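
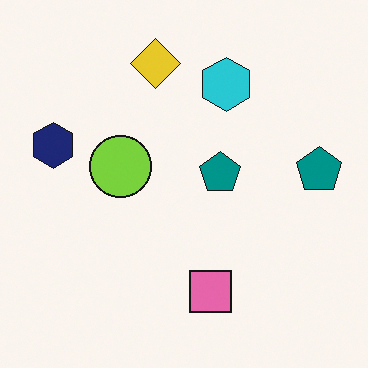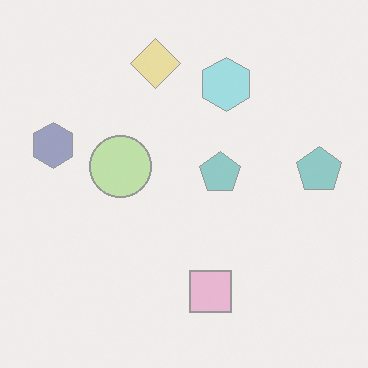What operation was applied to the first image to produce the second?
The transformation is: washed out (contrast reduced).

Tones are pushed toward mid-grey across the whole image — a global contrast change.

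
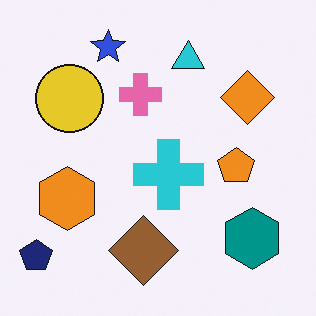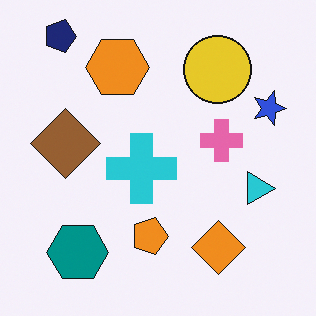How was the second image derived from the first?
This is the original image rotated 90° clockwise.

The navy pentagon sits in the bottom-left of the first image and the top-left of the second — consistent with a whole-image 90° clockwise rotation.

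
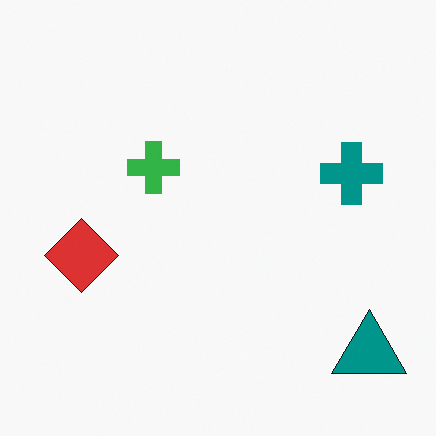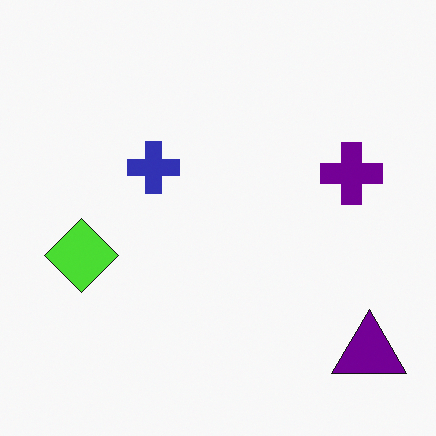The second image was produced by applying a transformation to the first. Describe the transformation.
The transformation is: hue-shifted by a moderate amount.

Every shape's color has rotated by the same amount around the hue wheel — a uniform hue shift.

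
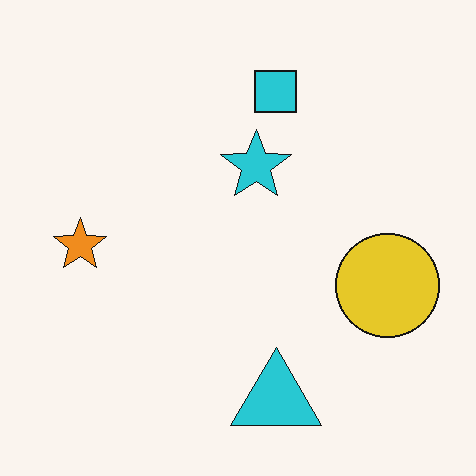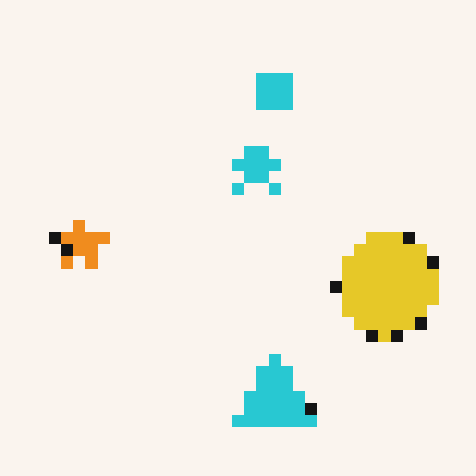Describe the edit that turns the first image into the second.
It was coarsely pixelated.

Shapes are reduced to large square blocks; fine edges and outlines are lost — a downscale-then-upscale (mosaic) effect.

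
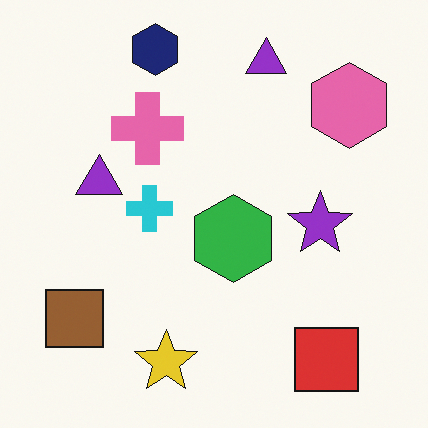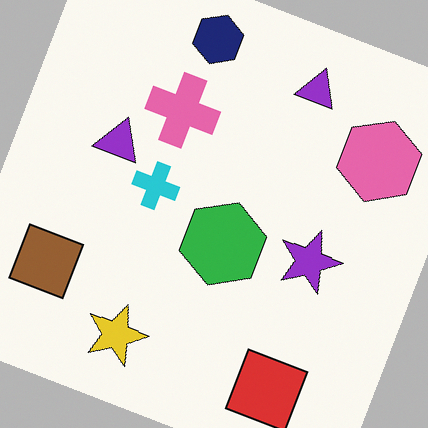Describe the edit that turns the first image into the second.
It was rotated clockwise by a moderate amount.

Every shape is tilted by the same angle and the image corners show triangular fill wedges — a whole-image rotation by a non-right angle.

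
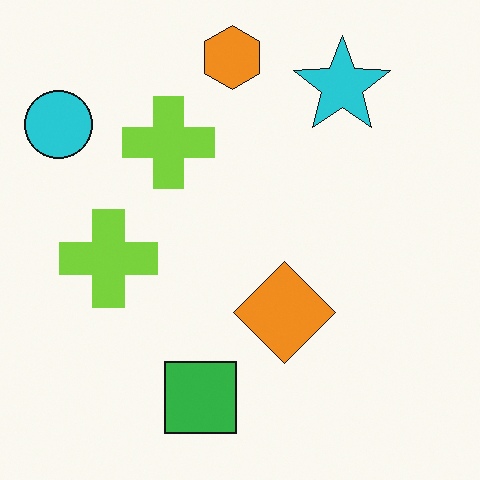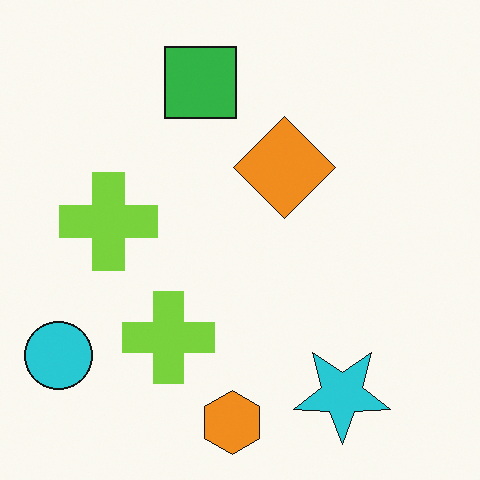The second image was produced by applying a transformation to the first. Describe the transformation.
The second image is the first flipped vertically (top ↔ bottom).

The orange hexagon is in the top of the first image and the bottom of the second — shapes on opposite sides of the horizontal midline have swapped in a mirror flip.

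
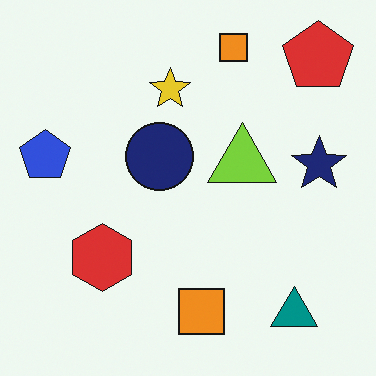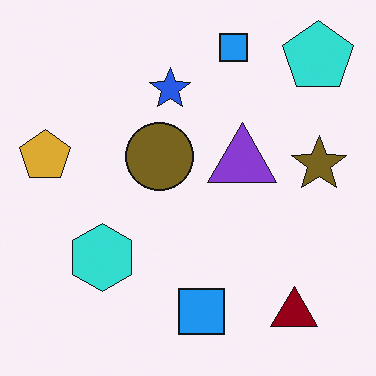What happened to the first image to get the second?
The transformation is: hue-shifted through roughly half the color wheel.

Every shape's color has rotated by the same amount around the hue wheel — a uniform hue shift.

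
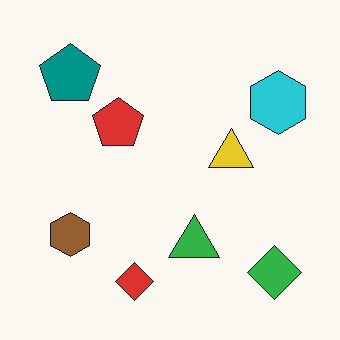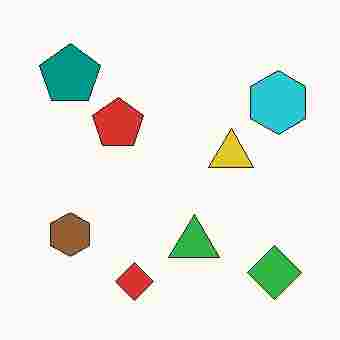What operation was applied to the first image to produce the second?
The second image is the first degraded with heavy JPEG compression.

Blocky 8×8 compression artifacts appear around shape edges and the flat background shows ringing — characteristic JPEG degradation.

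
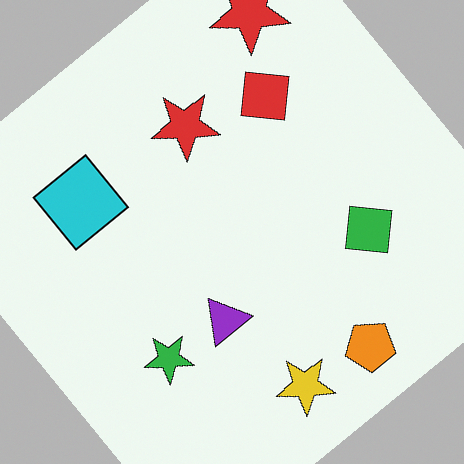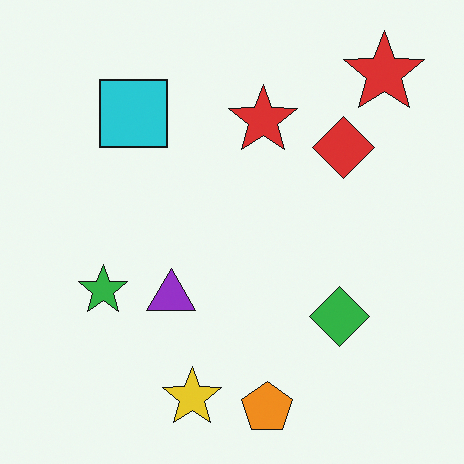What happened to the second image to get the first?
The image was rotated counter-clockwise by a large amount — several tens of degrees.

Every shape is tilted by the same angle and the image corners show triangular fill wedges — a whole-image rotation by a non-right angle.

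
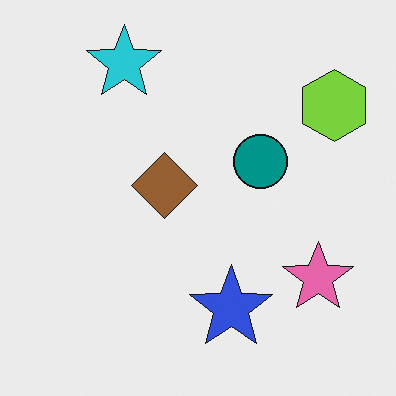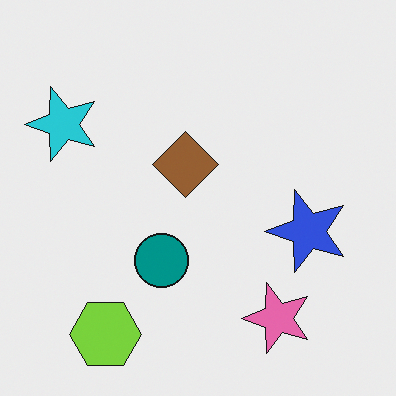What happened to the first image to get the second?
The transformation is: transposed (reflected across the top-left ↔ bottom-right diagonal).

Shapes have swapped their row and column positions — what was in the top-right is now in the bottom-left — a diagonal reflection.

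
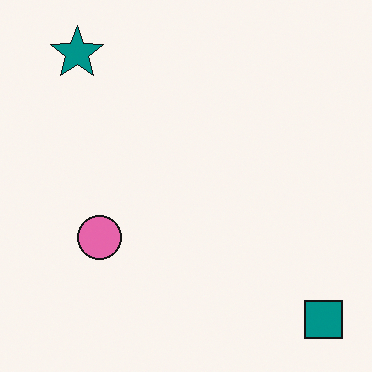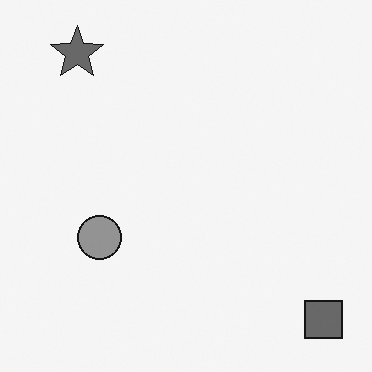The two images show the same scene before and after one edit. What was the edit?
The transformation is: converted to grayscale.

All color is removed — every shape is now a shade of grey.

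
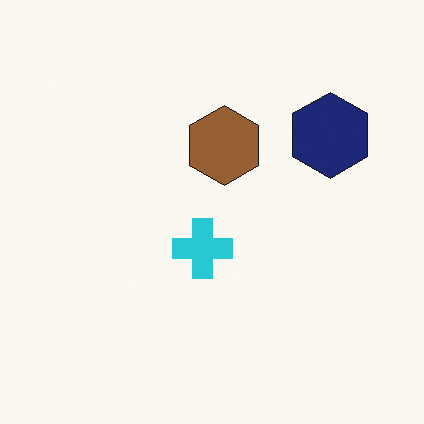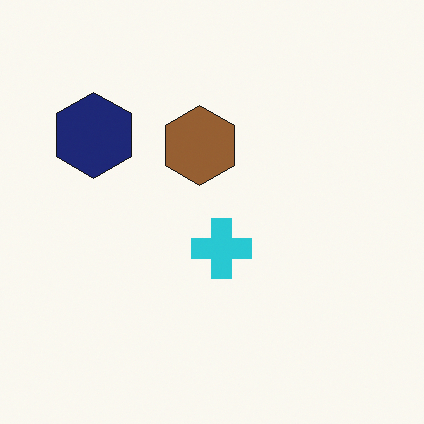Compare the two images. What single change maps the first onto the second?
The transformation is: flipped horizontally (left ↔ right).

The navy hexagon is in the top-right of the first image and the top-left of the second — shapes on opposite sides of the vertical midline have swapped in a mirror flip.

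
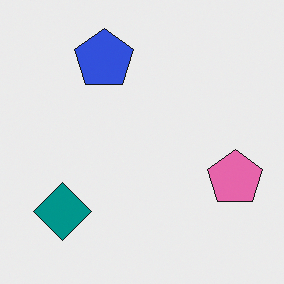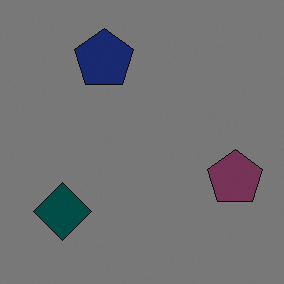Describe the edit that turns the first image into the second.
It was substantially darkened.

Every pixel — background and shapes alike — is uniformly darkened.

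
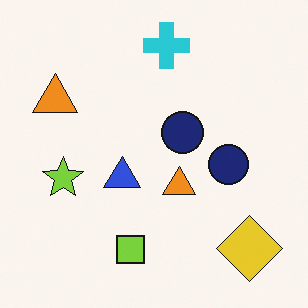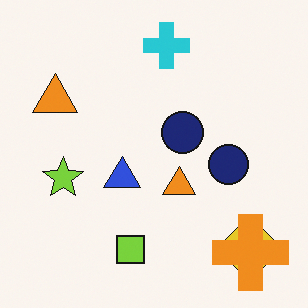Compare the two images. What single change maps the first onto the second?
Overlaid with an additional orange cross.

An orange cross appears in the second image that is absent from the first.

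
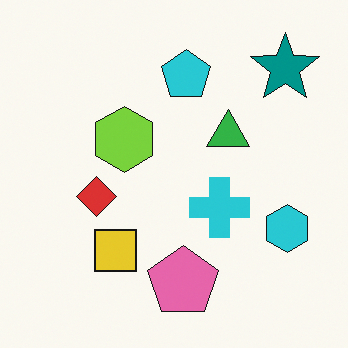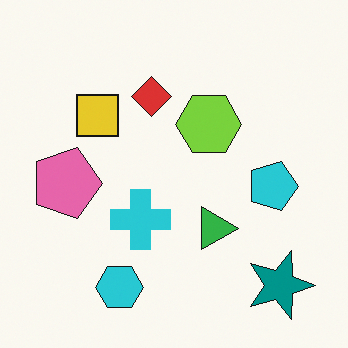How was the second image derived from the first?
The second image is the first rotated 90° clockwise.

The teal star sits in the top-right of the first image and the bottom-right of the second — consistent with a whole-image 90° clockwise rotation.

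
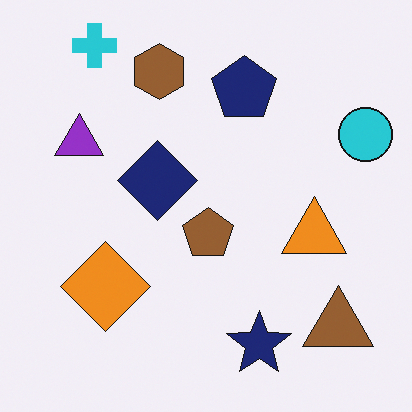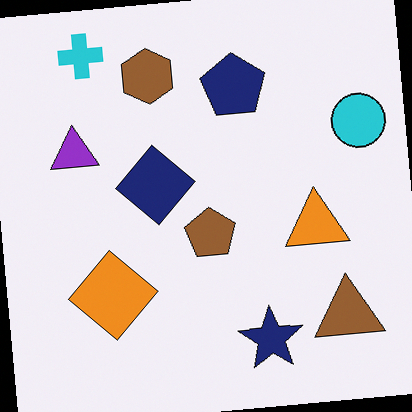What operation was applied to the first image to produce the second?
The transformation is: rotated counter-clockwise by a small amount.

Every shape is tilted by the same angle and the image corners show triangular fill wedges — a whole-image rotation by a non-right angle.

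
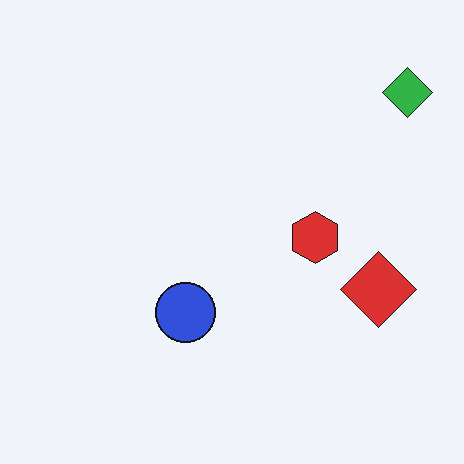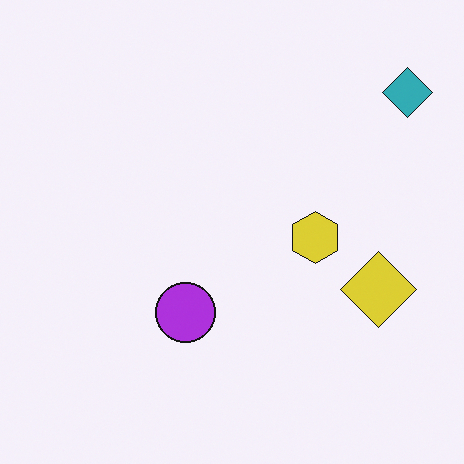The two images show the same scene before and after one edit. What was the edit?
The transformation is: hue-shifted by a small amount.

Every shape's color has rotated by the same amount around the hue wheel — a uniform hue shift.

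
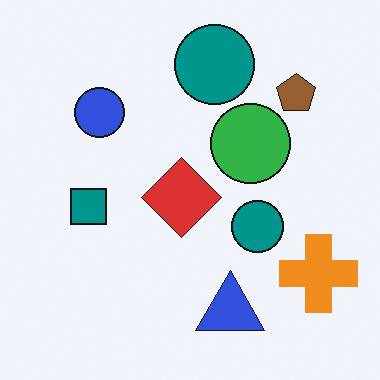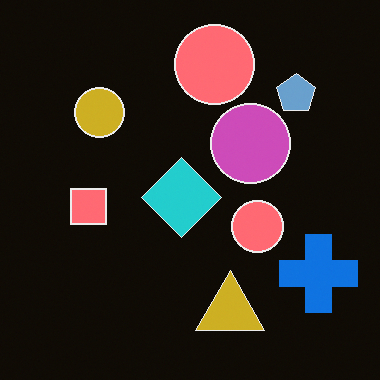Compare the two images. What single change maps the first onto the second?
This is the original image color-inverted (negative).

The light background has become dark and every shape's color is its complement — a photographic negative.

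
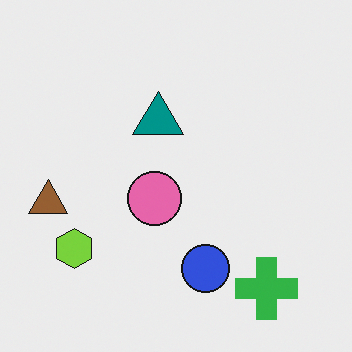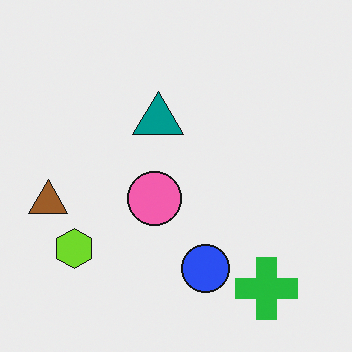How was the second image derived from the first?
The image was slightly oversaturated.

All colors are more vivid — a global saturation change.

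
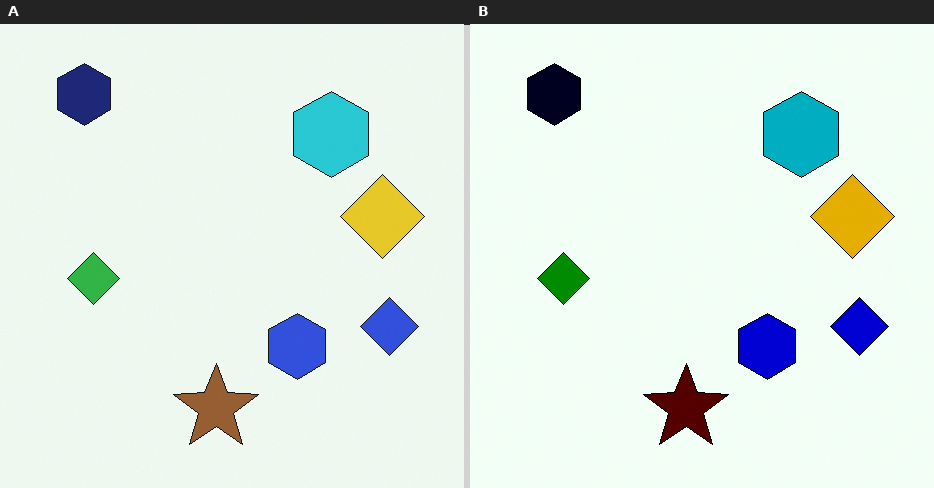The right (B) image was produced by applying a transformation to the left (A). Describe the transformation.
The right (B) image is the left (A) given much higher contrast.

Tones are pushed away from mid-grey across the whole image — a global contrast change.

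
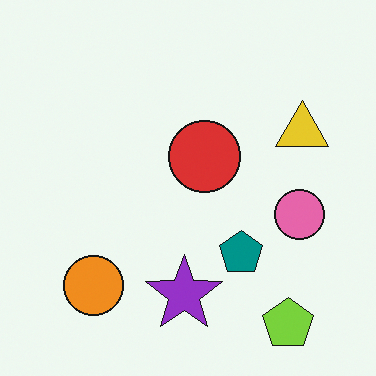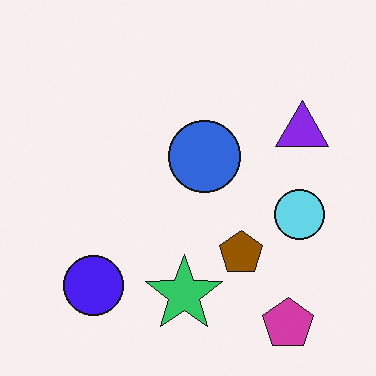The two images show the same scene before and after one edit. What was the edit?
The transformation is: hue-shifted through roughly half the color wheel.

Every shape's color has rotated by the same amount around the hue wheel — a uniform hue shift.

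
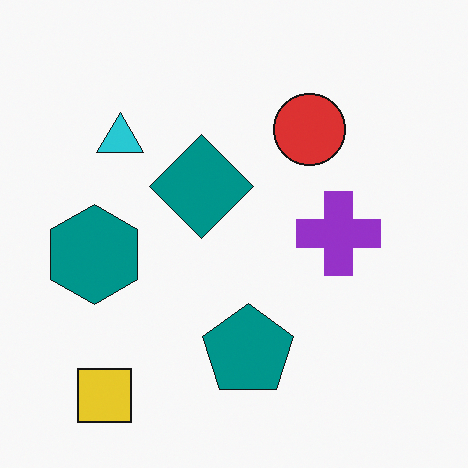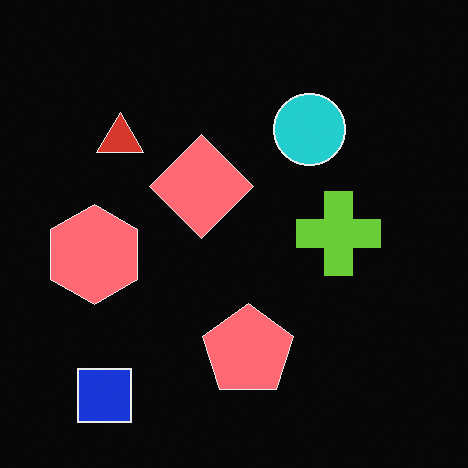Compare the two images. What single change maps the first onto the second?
This is the original image color-inverted (negative).

The light background has become dark and every shape's color is its complement — a photographic negative.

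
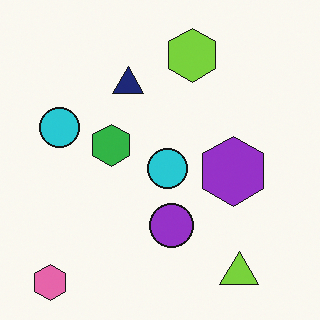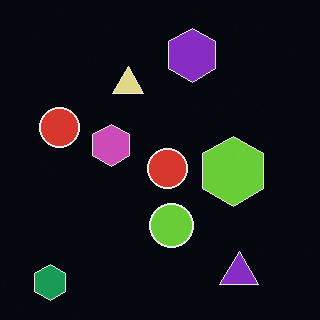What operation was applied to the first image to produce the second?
The transformation is: color-inverted (negative).

The light background has become dark and every shape's color is its complement — a photographic negative.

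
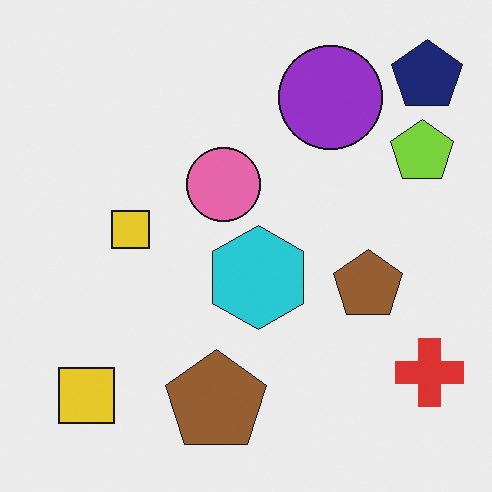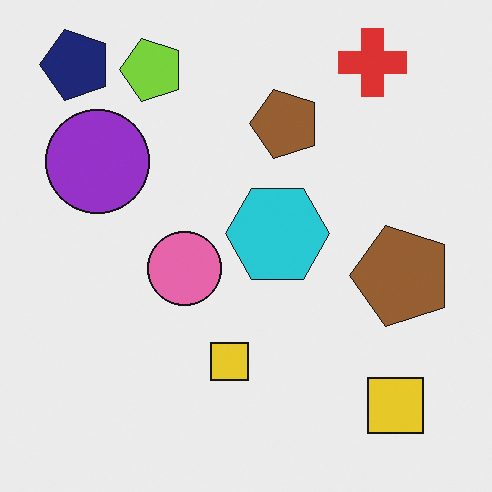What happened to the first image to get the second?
This is the original image rotated 90° counter-clockwise.

The navy pentagon sits in the top-right of the first image and the top-left of the second — consistent with a whole-image 90° counter-clockwise rotation.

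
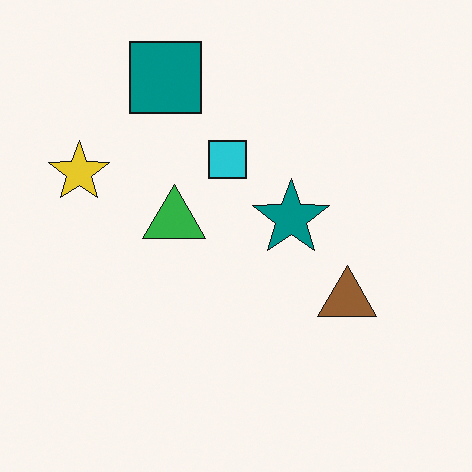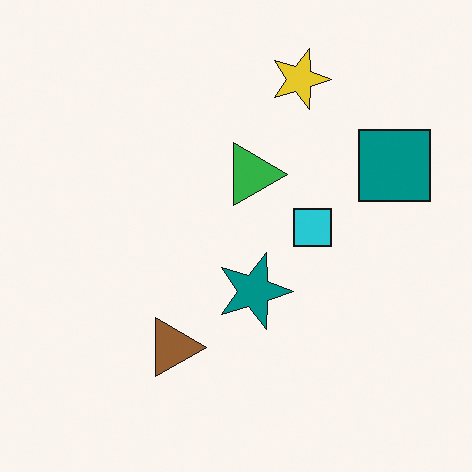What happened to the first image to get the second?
This is the original image rotated 90° clockwise.

The teal square sits in the top of the first image and the right of the second — consistent with a whole-image 90° clockwise rotation.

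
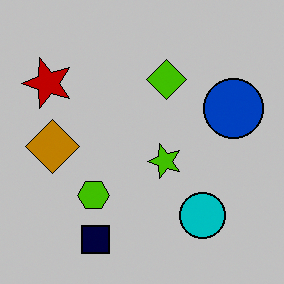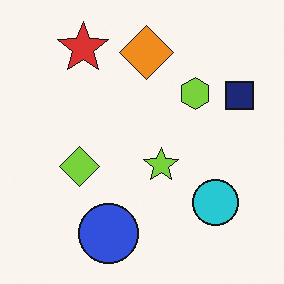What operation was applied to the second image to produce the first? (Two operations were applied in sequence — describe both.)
Heavily posterized to just a handful of flat colors, then transposed (reflected across the top-left ↔ bottom-right diagonal).

Each flat color has snapped to a coarser quantized level — most visibly, the near-white background has dropped to a flat grey. Shapes have swapped their row and column positions — what was in the top-right is now in the bottom-left — a diagonal reflection.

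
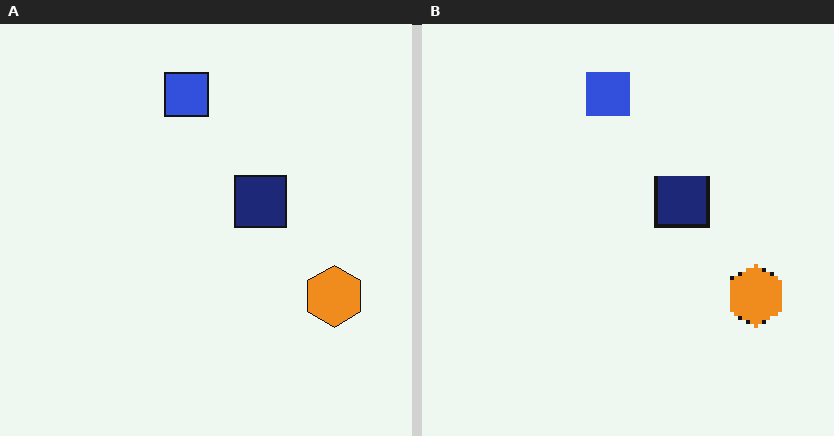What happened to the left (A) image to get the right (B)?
The transformation is: mildly pixelated.

Shapes are reduced to large square blocks; fine edges and outlines are lost — a downscale-then-upscale (mosaic) effect.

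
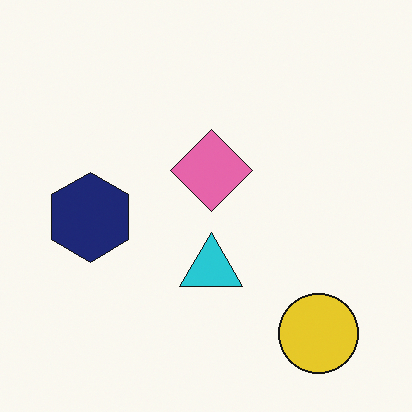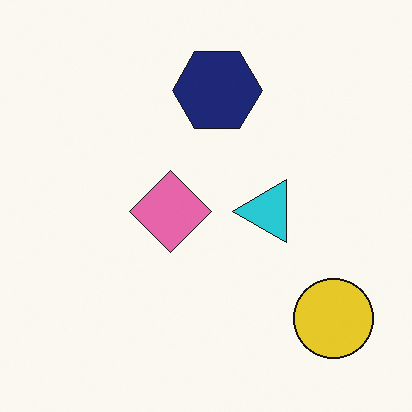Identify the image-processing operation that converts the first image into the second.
The transformation is: transposed (reflected across the top-left ↔ bottom-right diagonal).

Shapes have swapped their row and column positions — what was in the top-right is now in the bottom-left — a diagonal reflection.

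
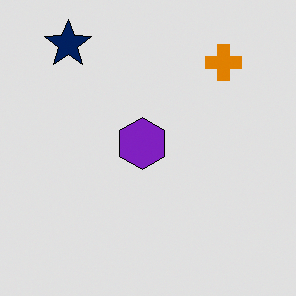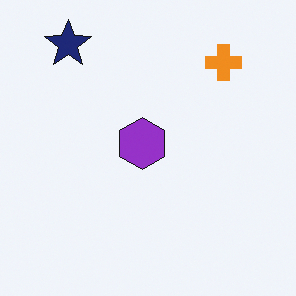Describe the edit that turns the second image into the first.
The transformation is: moderately posterized.

Each flat color has snapped to a coarser quantized level — most visibly, the near-white background has dropped to a flat grey.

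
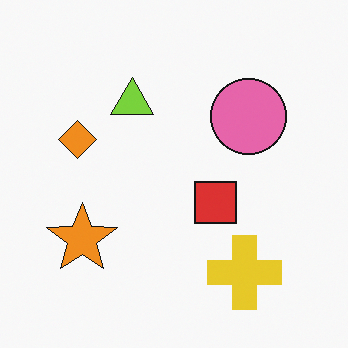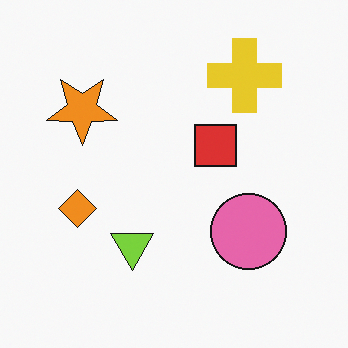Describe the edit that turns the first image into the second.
It was flipped vertically (top ↔ bottom).

The yellow cross is in the bottom-right of the first image and the top-right of the second — shapes on opposite sides of the horizontal midline have swapped in a mirror flip.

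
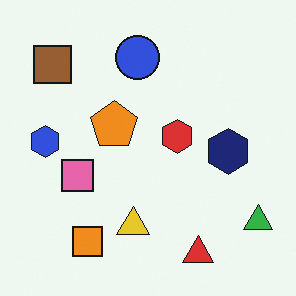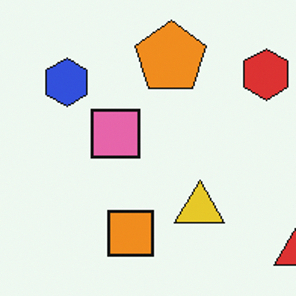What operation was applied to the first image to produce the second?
The image was cropped to a modestly smaller region and rescaled.

The visible shapes are larger and the field of view is narrower; shapes near the original edges may be partly or wholly outside the frame — a crop-and-rescale.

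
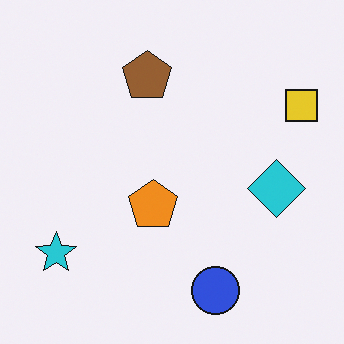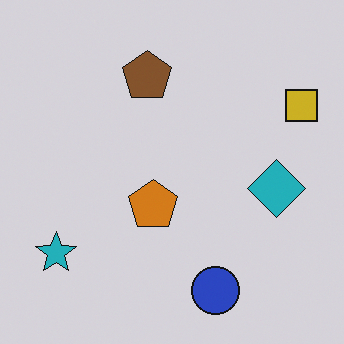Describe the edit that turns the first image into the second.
This is the original image slightly darkened.

Every pixel — background and shapes alike — is uniformly darkened.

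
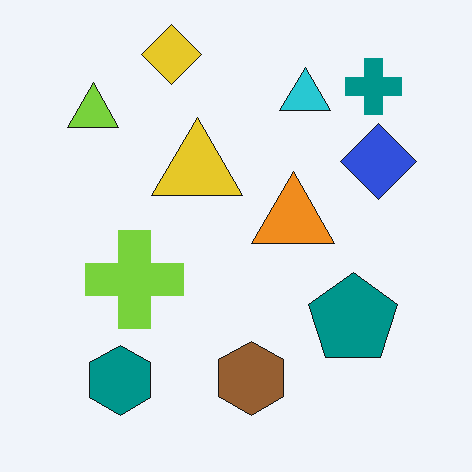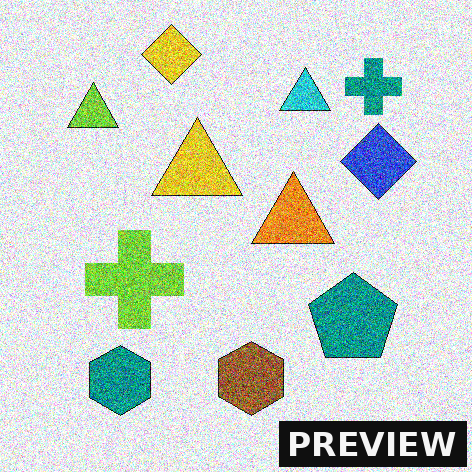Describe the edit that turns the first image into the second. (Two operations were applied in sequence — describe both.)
The second image is the first degraded with a thick layer of grain, then watermarked with the text "PREVIEW" in the lower-right corner.

Random speckle covers the whole image, including the flat background. A dark label reading "PREVIEW" appears in the lower-right corner.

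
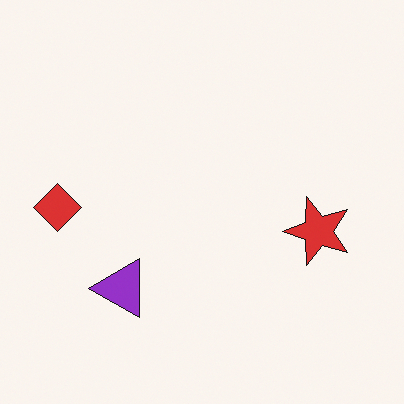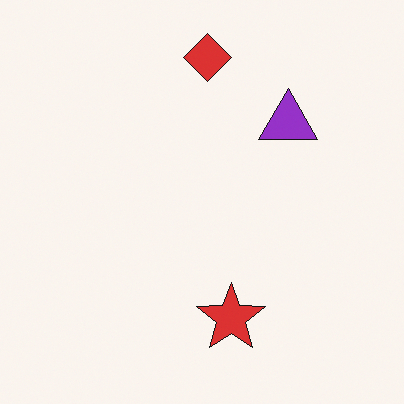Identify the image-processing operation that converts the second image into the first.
This is the original image transposed (reflected across the top-left ↔ bottom-right diagonal).

Shapes have swapped their row and column positions — what was in the top-right is now in the bottom-left — a diagonal reflection.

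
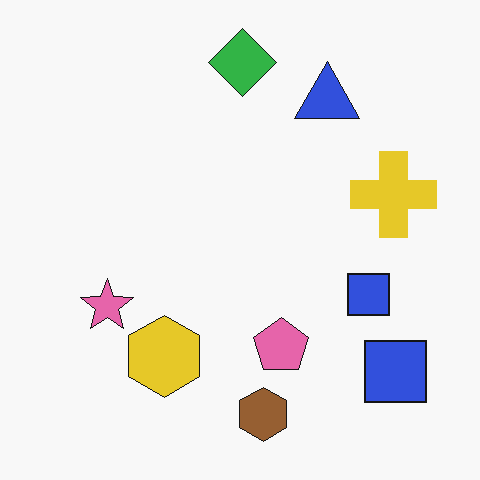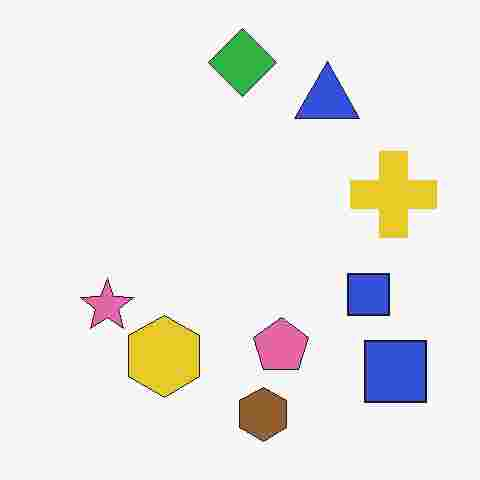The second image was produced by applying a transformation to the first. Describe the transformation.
The image was heavily JPEG-compressed with obvious blocking artifacts.

Blocky 8×8 compression artifacts appear around shape edges and the flat background shows ringing — characteristic JPEG degradation.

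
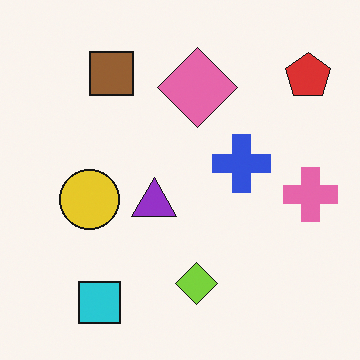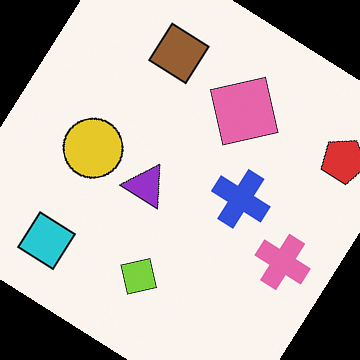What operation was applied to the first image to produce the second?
The transformation is: rotated clockwise by a large amount — several tens of degrees.

Every shape is tilted by the same angle and the image corners show triangular fill wedges — a whole-image rotation by a non-right angle.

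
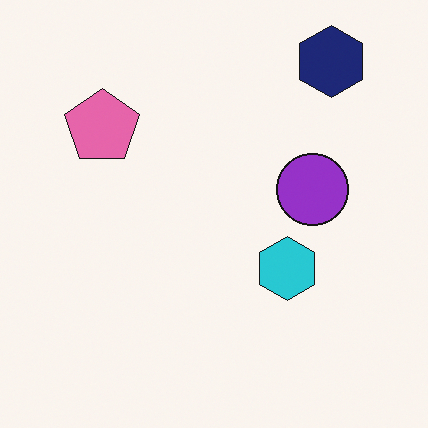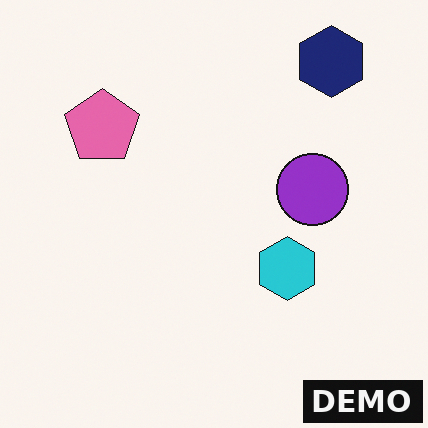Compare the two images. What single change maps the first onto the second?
The image was watermarked with the text "DEMO" in the lower-right corner.

A dark label reading "DEMO" appears in the lower-right corner.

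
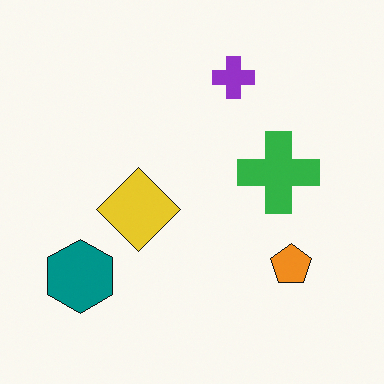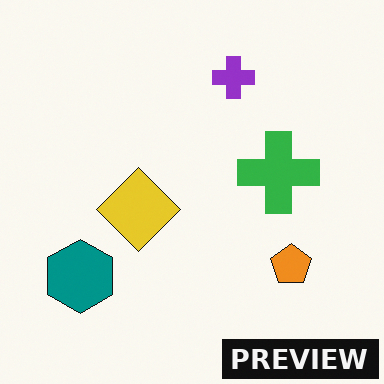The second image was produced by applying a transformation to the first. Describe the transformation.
Watermarked with the text "PREVIEW" in the lower-right corner.

A dark label reading "PREVIEW" appears in the lower-right corner.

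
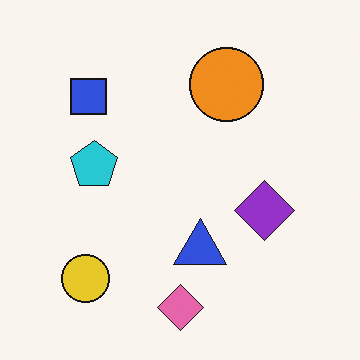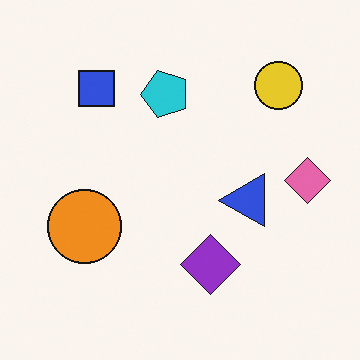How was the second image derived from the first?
This is the original image transposed (reflected across the top-left ↔ bottom-right diagonal).

Shapes have swapped their row and column positions — what was in the top-right is now in the bottom-left — a diagonal reflection.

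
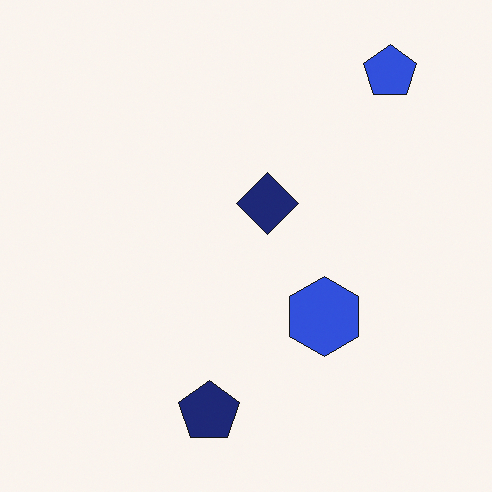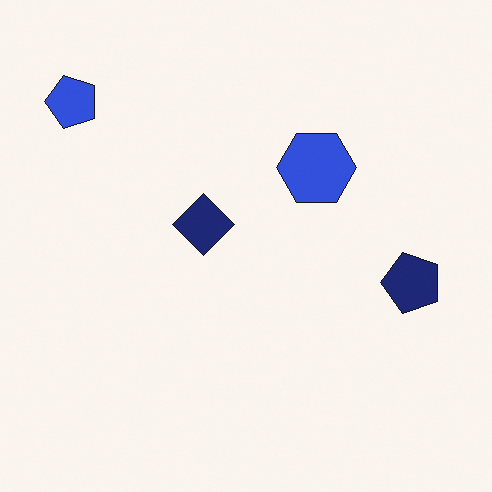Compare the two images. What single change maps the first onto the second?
Rotated 90° counter-clockwise.

The blue pentagon sits in the top-right of the first image and the top-left of the second — consistent with a whole-image 90° counter-clockwise rotation.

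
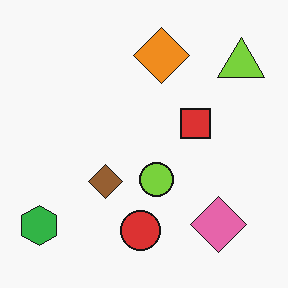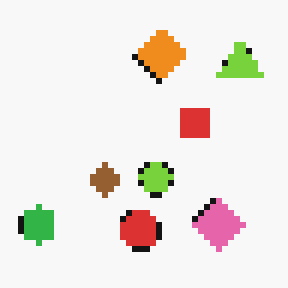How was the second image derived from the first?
Pixelated into visible square blocks.

Shapes are reduced to large square blocks; fine edges and outlines are lost — a downscale-then-upscale (mosaic) effect.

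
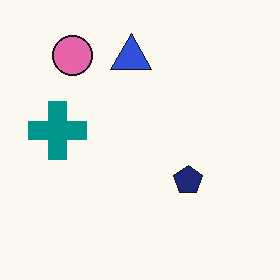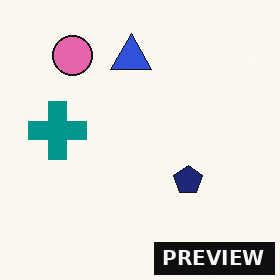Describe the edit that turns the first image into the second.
It was watermarked with the text "PREVIEW" in the lower-right corner.

A dark label reading "PREVIEW" appears in the lower-right corner.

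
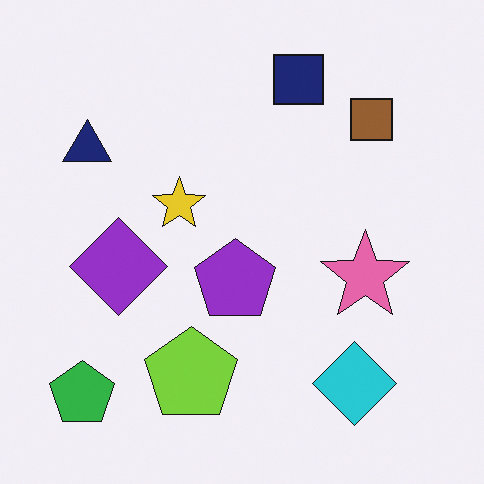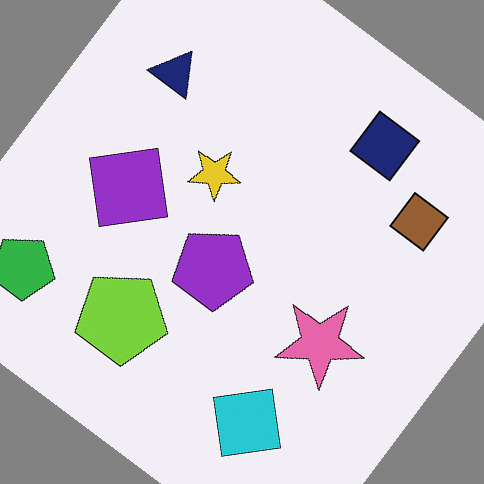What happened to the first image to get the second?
The second image is the first rotated clockwise by a large amount — several tens of degrees.

Every shape is tilted by the same angle and the image corners show triangular fill wedges — a whole-image rotation by a non-right angle.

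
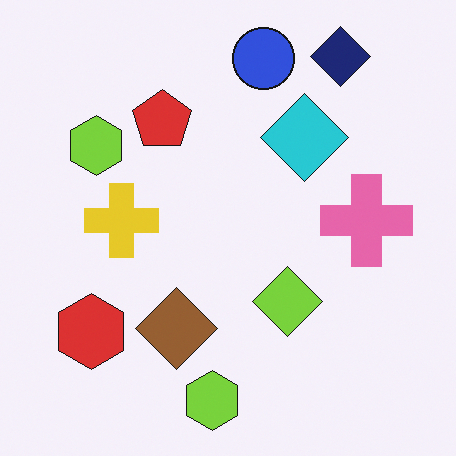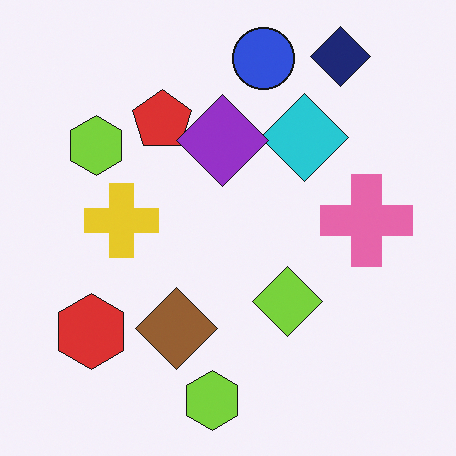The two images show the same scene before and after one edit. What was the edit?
Overlaid with an additional purple diamond.

A purple diamond appears in the second image that is absent from the first.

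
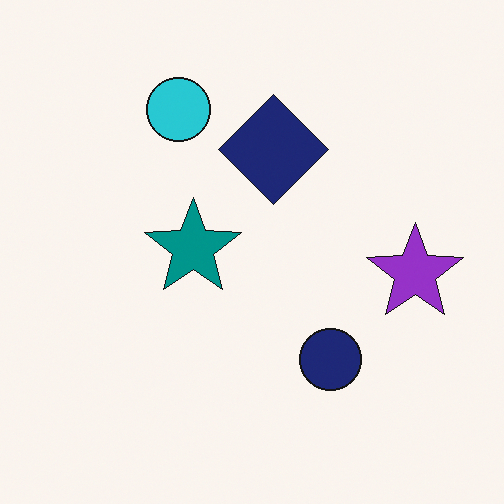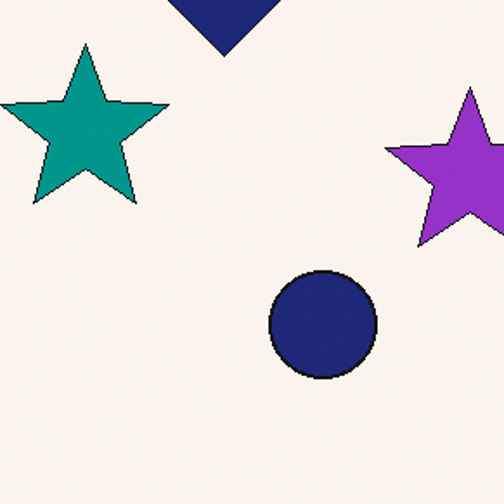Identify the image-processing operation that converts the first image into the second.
It was cropped tightly and scaled back up.

The visible shapes are larger and the field of view is narrower; shapes near the original edges may be partly or wholly outside the frame — a crop-and-rescale.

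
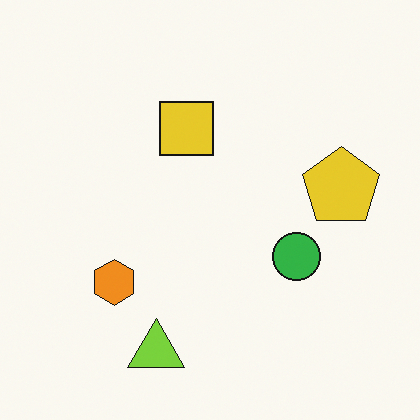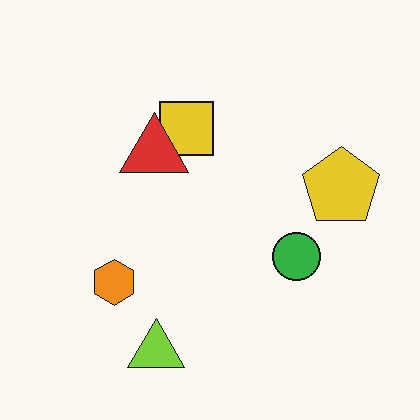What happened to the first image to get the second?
The second image is the first overlaid with an additional red triangle.

A red triangle appears in the second image that is absent from the first.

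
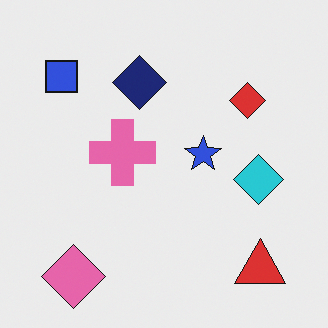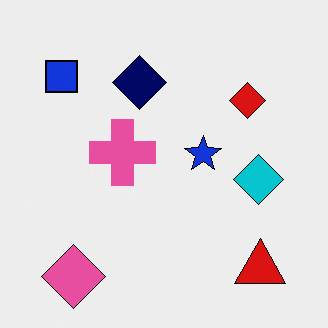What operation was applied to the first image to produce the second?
The image was given slightly increased contrast.

Tones are pushed away from mid-grey across the whole image — a global contrast change.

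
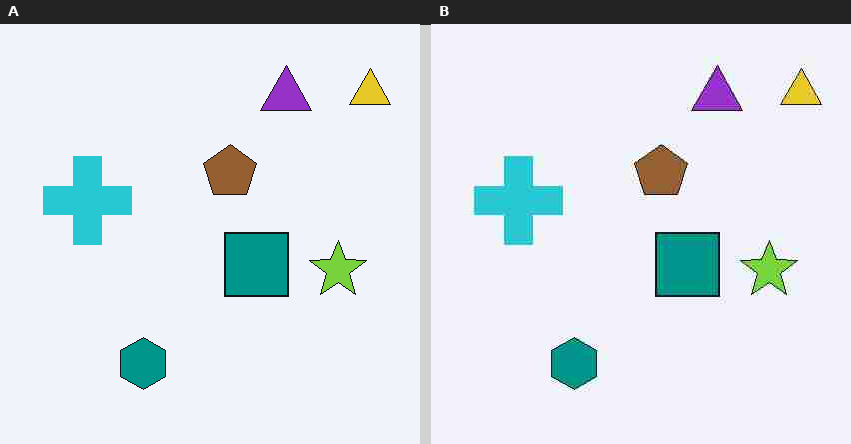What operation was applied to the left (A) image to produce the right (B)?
The transformation is: heavily JPEG-compressed with obvious blocking artifacts.

Blocky 8×8 compression artifacts appear around shape edges and the flat background shows ringing — characteristic JPEG degradation.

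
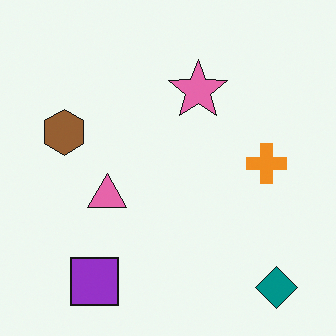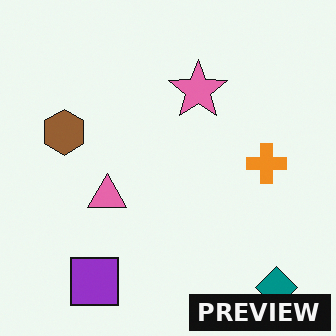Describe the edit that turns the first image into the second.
The transformation is: watermarked with the text "PREVIEW" in the lower-right corner.

A dark label reading "PREVIEW" appears in the lower-right corner.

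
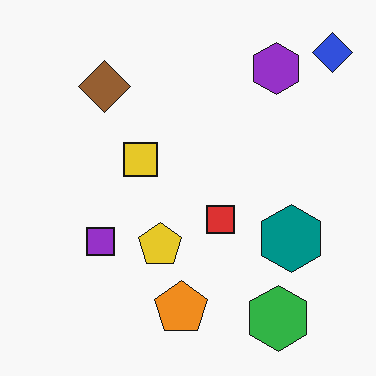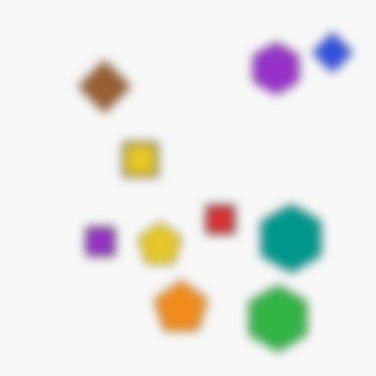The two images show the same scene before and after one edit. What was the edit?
The image was strongly gaussian-blurred.

Shape edges and outlines are uniformly softened across the whole image.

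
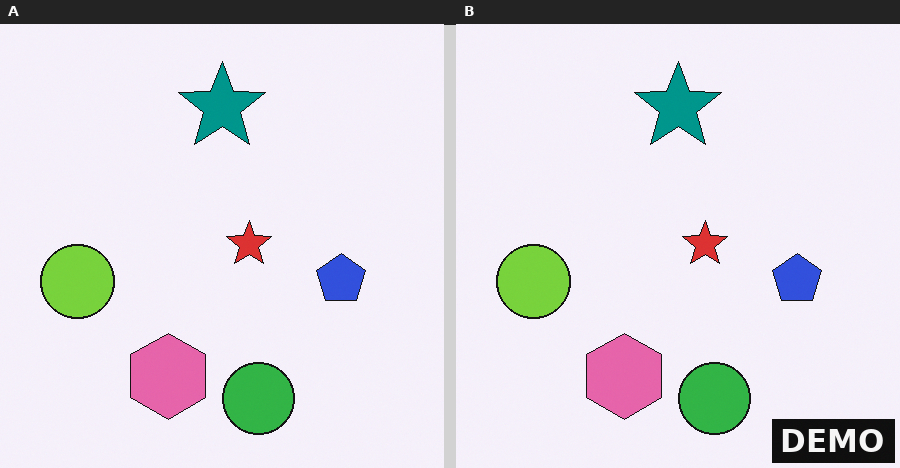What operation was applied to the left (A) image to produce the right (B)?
The right (B) image is the left (A) watermarked with the text "DEMO" in the lower-right corner.

A dark label reading "DEMO" appears in the lower-right corner.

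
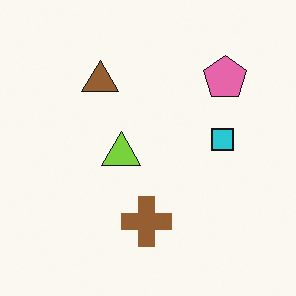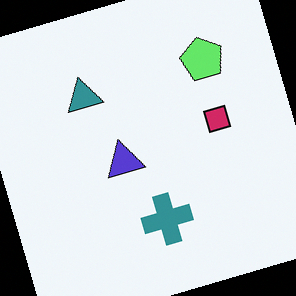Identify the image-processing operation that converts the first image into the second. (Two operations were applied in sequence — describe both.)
The second image is the first rotated counter-clockwise by a clearly visible amount, then hue-shifted noticeably.

Every shape is tilted by the same angle and the image corners show triangular fill wedges — a whole-image rotation by a non-right angle. Every shape's color has rotated by the same amount around the hue wheel — a uniform hue shift.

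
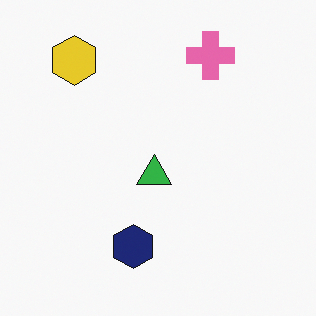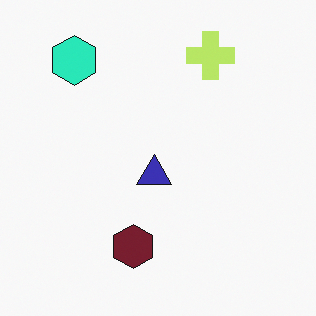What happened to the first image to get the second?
The image was hue-shifted through roughly a third of the color wheel.

Every shape's color has rotated by the same amount around the hue wheel — a uniform hue shift.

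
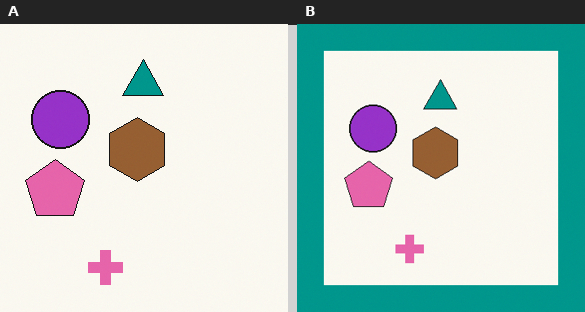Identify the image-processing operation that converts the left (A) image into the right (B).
The transformation is: framed with a teal border.

A solid teal frame runs around the edge of the right (B) image, with the content slightly shrunk inside it.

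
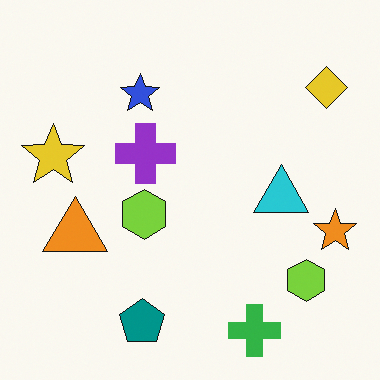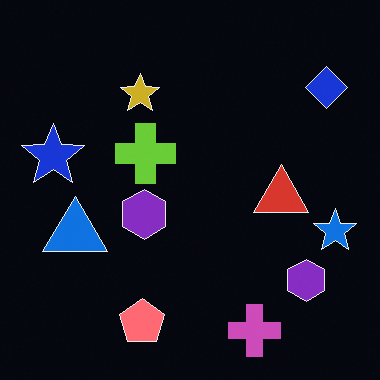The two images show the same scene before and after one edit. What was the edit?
This is the original image color-inverted (negative).

The light background has become dark and every shape's color is its complement — a photographic negative.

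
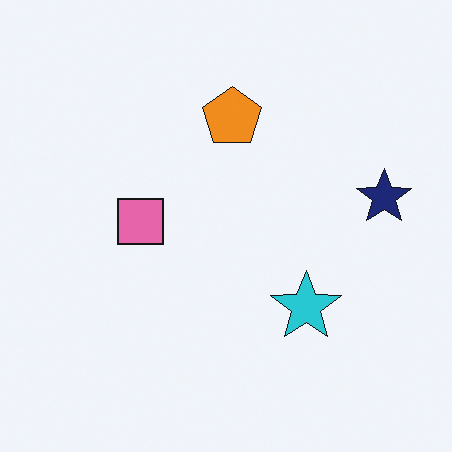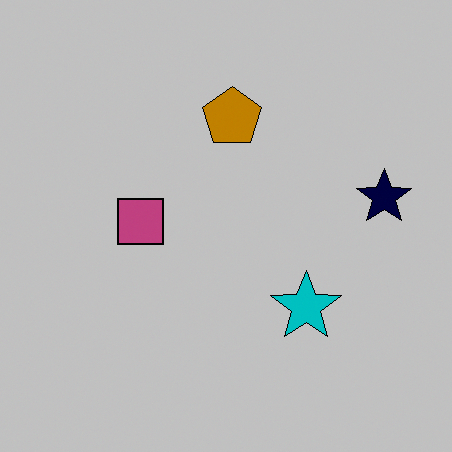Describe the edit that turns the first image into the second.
It was heavily posterized to just a handful of flat colors.

Each flat color has snapped to a coarser quantized level — most visibly, the near-white background has dropped to a flat grey.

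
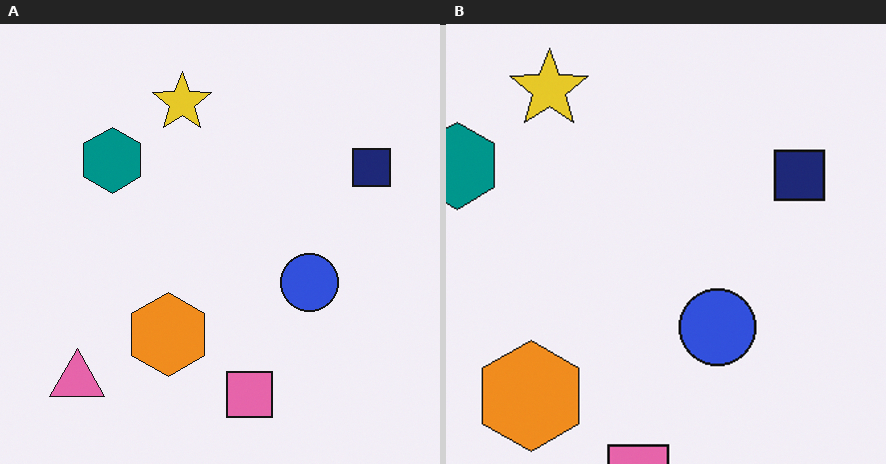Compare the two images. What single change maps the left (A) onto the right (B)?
Cropped to a modestly smaller region and rescaled.

The visible shapes are larger and the field of view is narrower; shapes near the original edges may be partly or wholly outside the frame — a crop-and-rescale.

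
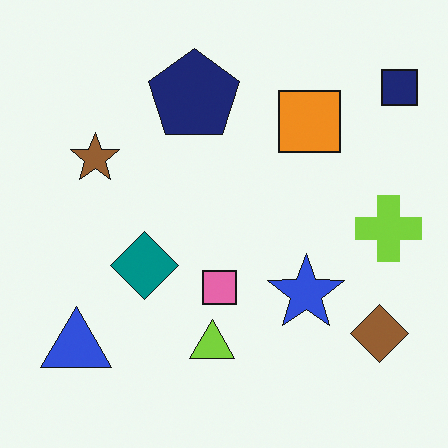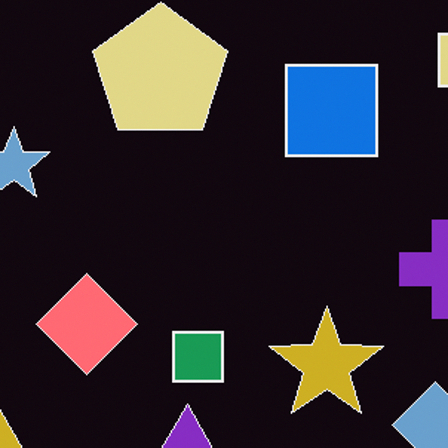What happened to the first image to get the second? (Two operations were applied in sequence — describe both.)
It was cropped to a modestly smaller region and rescaled, then color-inverted (negative).

The visible shapes are larger and the field of view is narrower; shapes near the original edges may be partly or wholly outside the frame — a crop-and-rescale. The light background has become dark and every shape's color is its complement — a photographic negative.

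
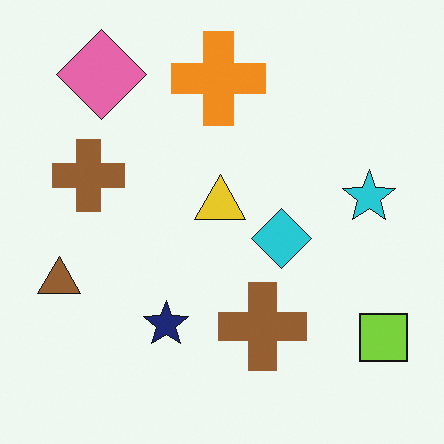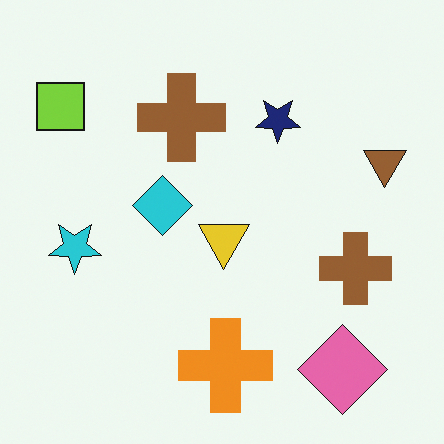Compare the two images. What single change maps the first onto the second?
The second image is the first rotated 180°.

The lime square sits in the bottom-right of the first image and the top-left of the second — consistent with a whole-image 180° rotation.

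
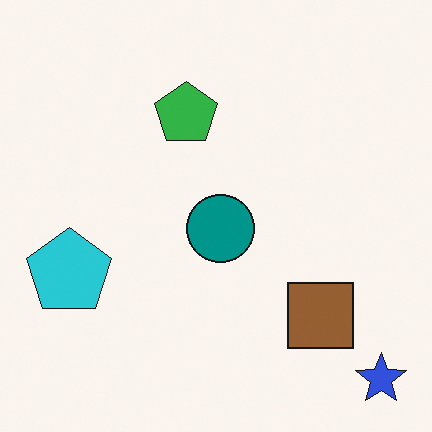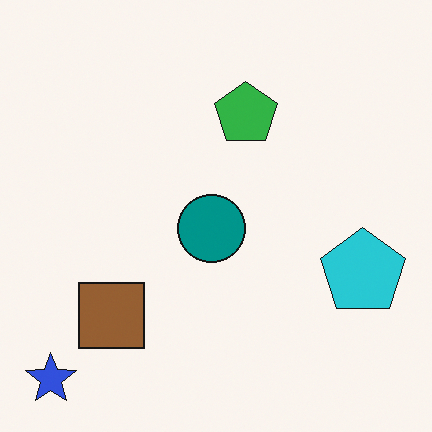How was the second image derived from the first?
It was flipped horizontally (left ↔ right).

The blue star is in the bottom-right of the first image and the bottom-left of the second — shapes on opposite sides of the vertical midline have swapped in a mirror flip.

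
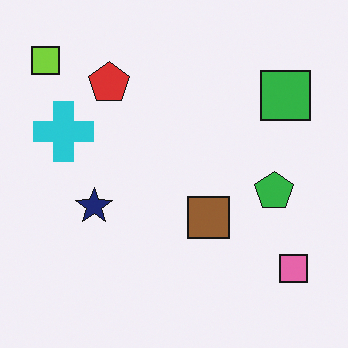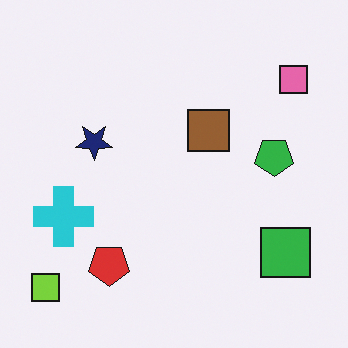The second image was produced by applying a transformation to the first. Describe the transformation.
Flipped vertically (top ↔ bottom).

The lime square is in the top-left of the first image and the bottom-left of the second — shapes on opposite sides of the horizontal midline have swapped in a mirror flip.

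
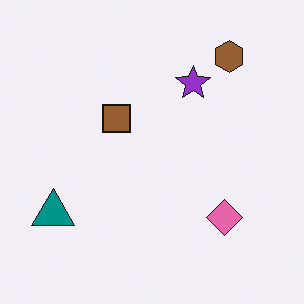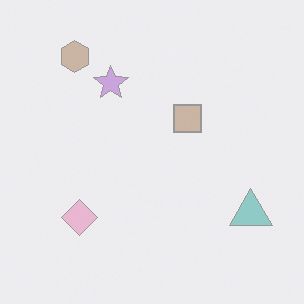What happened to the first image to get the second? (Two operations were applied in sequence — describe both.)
It was flipped horizontally (left ↔ right), then given much lower contrast.

The teal triangle is in the bottom-left of the first image and the bottom-right of the second — shapes on opposite sides of the vertical midline have swapped in a mirror flip. Tones are pushed toward mid-grey across the whole image — a global contrast change.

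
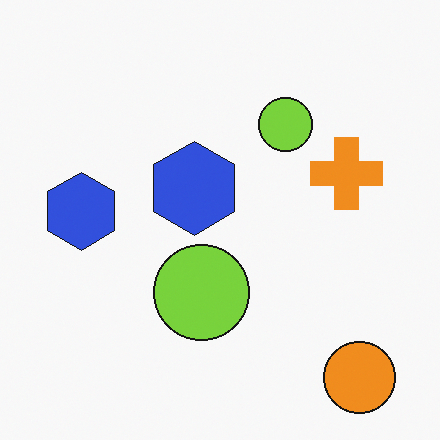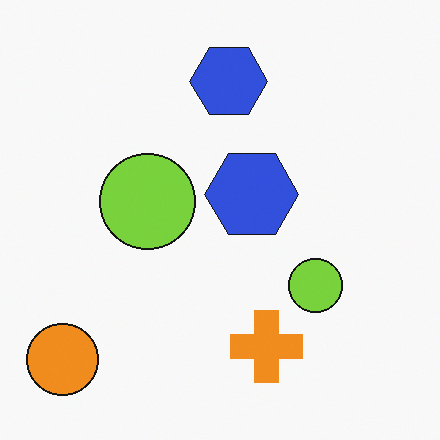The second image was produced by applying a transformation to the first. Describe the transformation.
The second image is the first rotated 90° clockwise.

The orange circle sits in the bottom-right of the first image and the bottom-left of the second — consistent with a whole-image 90° clockwise rotation.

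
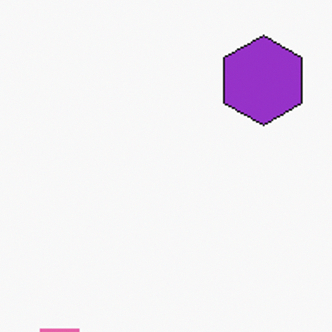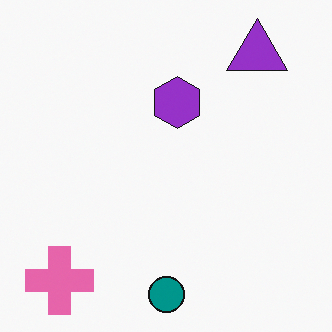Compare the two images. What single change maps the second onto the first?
This is the original image cropped tightly and scaled back up.

The visible shapes are larger and the field of view is narrower; shapes near the original edges may be partly or wholly outside the frame — a crop-and-rescale.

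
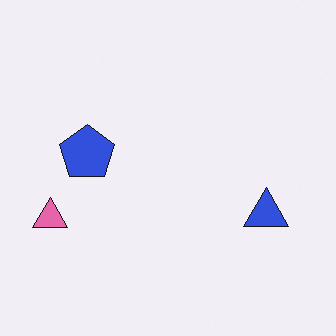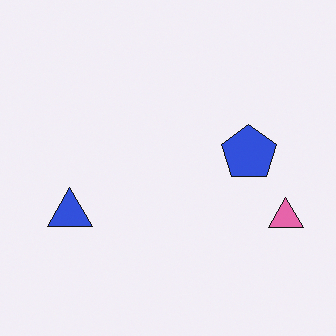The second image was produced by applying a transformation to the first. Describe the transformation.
Flipped horizontally (left ↔ right).

The pink triangle is in the left of the first image and the right of the second — shapes on opposite sides of the vertical midline have swapped in a mirror flip.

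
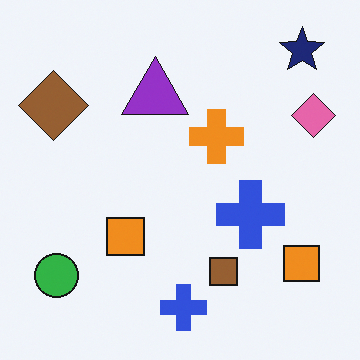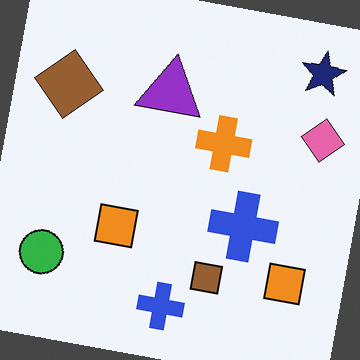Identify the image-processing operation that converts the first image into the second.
This is the original image rotated clockwise by a slight angle.

Every shape is tilted by the same angle and the image corners show triangular fill wedges — a whole-image rotation by a non-right angle.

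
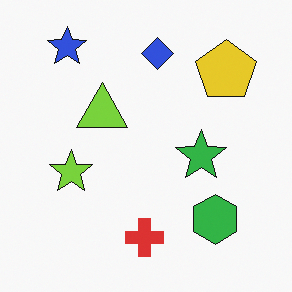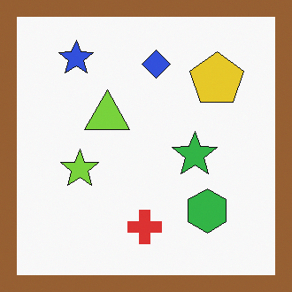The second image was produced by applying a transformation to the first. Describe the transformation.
The second image is the first framed with a brown border.

A solid brown frame runs around the edge of the second image, with the content slightly shrunk inside it.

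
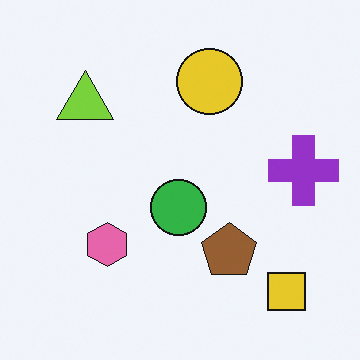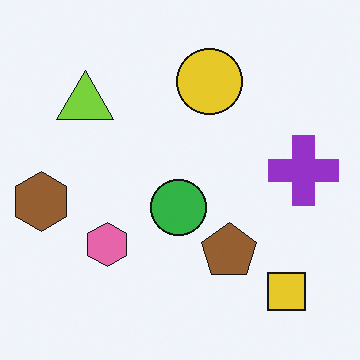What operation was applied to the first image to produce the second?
It was overlaid with an additional brown hexagon.

A brown hexagon appears in the second image that is absent from the first.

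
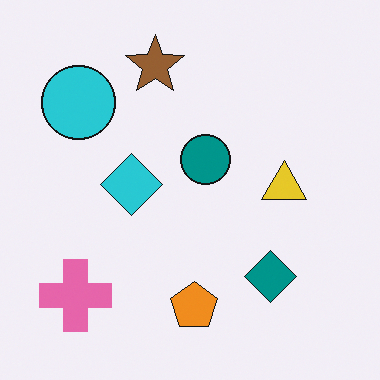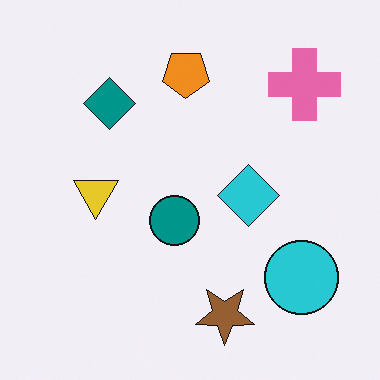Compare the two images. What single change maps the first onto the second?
The second image is the first rotated 180°.

The pink cross sits in the bottom-left of the first image and the top-right of the second — consistent with a whole-image 180° rotation.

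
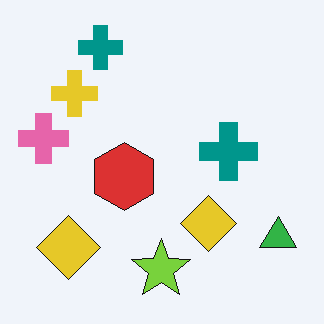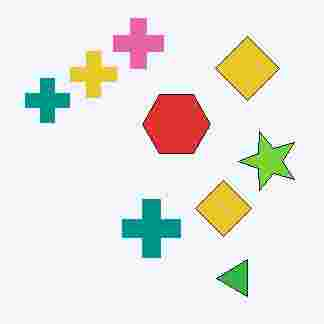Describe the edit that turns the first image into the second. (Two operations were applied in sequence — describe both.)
The transformation is: transposed (reflected across the top-left ↔ bottom-right diagonal), then heavily JPEG-compressed with obvious blocking artifacts.

Shapes have swapped their row and column positions — what was in the top-right is now in the bottom-left — a diagonal reflection. Blocky 8×8 compression artifacts appear around shape edges and the flat background shows ringing — characteristic JPEG degradation.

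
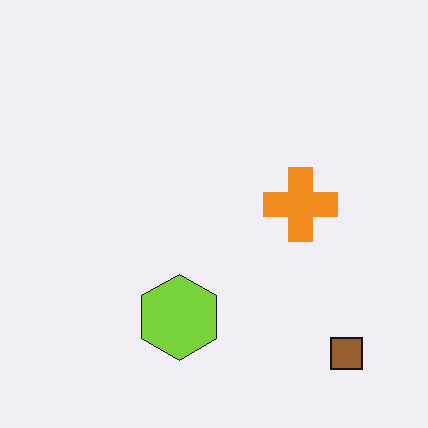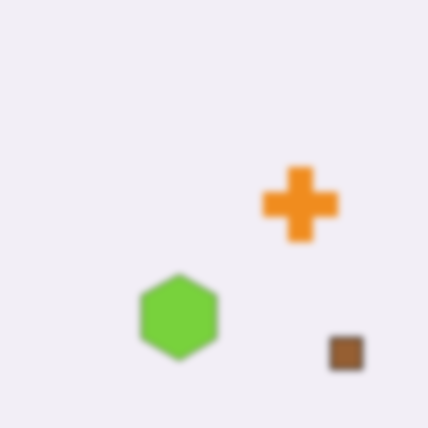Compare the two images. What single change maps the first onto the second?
Noticeably gaussian-blurred.

Shape edges and outlines are uniformly softened across the whole image.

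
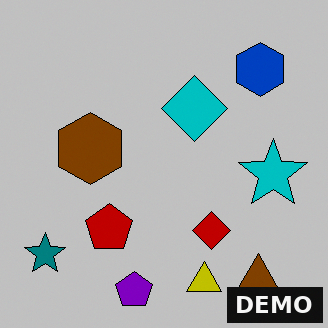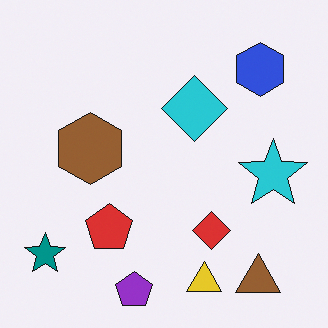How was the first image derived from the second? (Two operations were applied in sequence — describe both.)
The transformation is: aggressively posterized, then watermarked with the text "DEMO" in the lower-right corner.

Each flat color has snapped to a coarser quantized level — most visibly, the near-white background has dropped to a flat grey. A dark label reading "DEMO" appears in the lower-right corner.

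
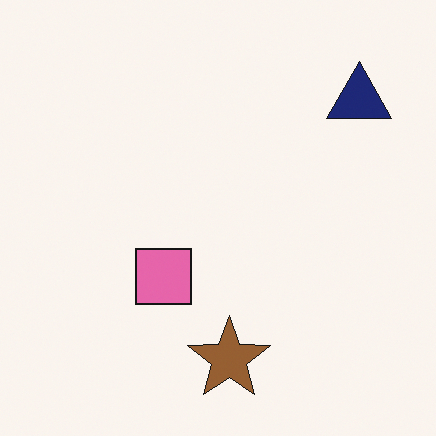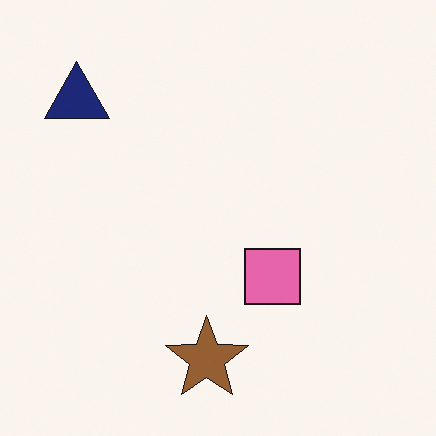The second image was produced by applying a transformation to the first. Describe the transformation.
The second image is the first flipped horizontally (left ↔ right).

The navy triangle is in the top-right of the first image and the top-left of the second — shapes on opposite sides of the vertical midline have swapped in a mirror flip.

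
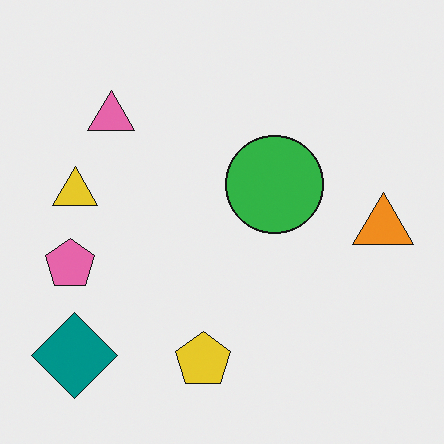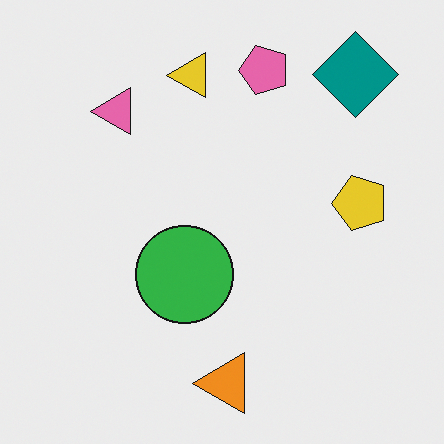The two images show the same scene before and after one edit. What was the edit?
The second image is the first transposed (reflected across the top-left ↔ bottom-right diagonal).

Shapes have swapped their row and column positions — what was in the top-right is now in the bottom-left — a diagonal reflection.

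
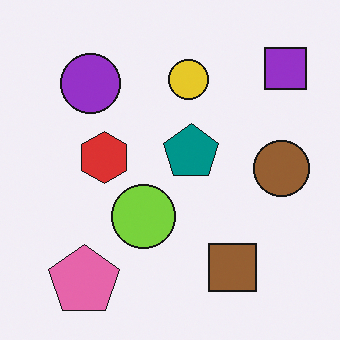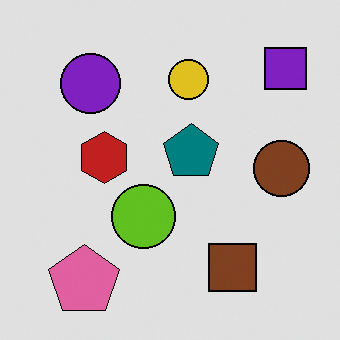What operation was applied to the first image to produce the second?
The image was moderately posterized.

Each flat color has snapped to a coarser quantized level — most visibly, the near-white background has dropped to a flat grey.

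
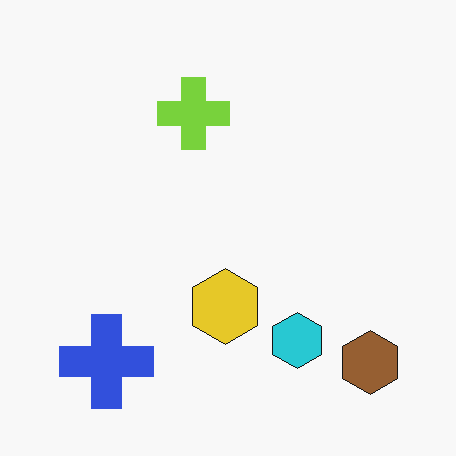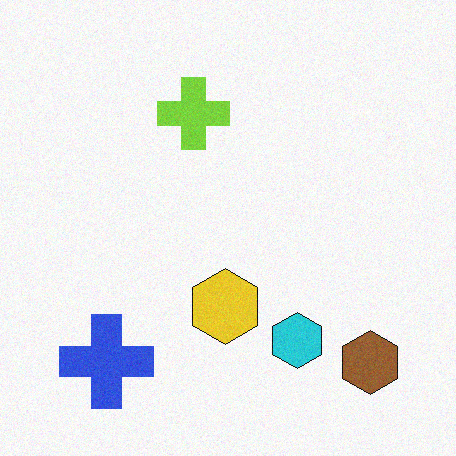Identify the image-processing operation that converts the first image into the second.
Degraded with light additive noise.

Random speckle covers the whole image, including the flat background.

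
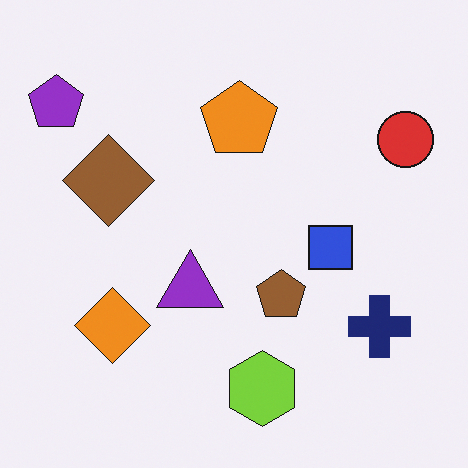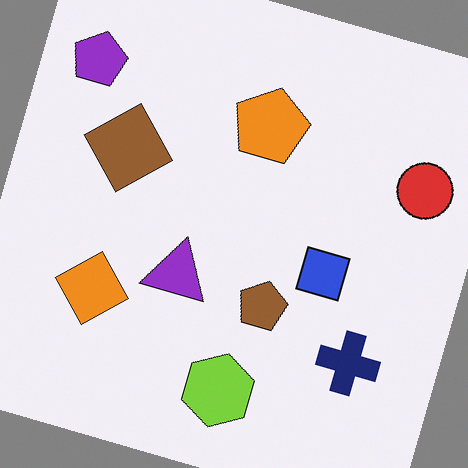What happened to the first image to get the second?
This is the original image rotated clockwise by a moderate amount.

Every shape is tilted by the same angle and the image corners show triangular fill wedges — a whole-image rotation by a non-right angle.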